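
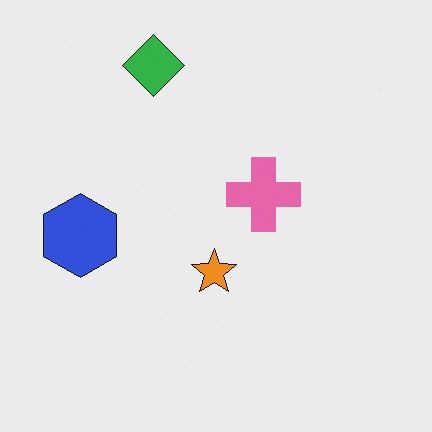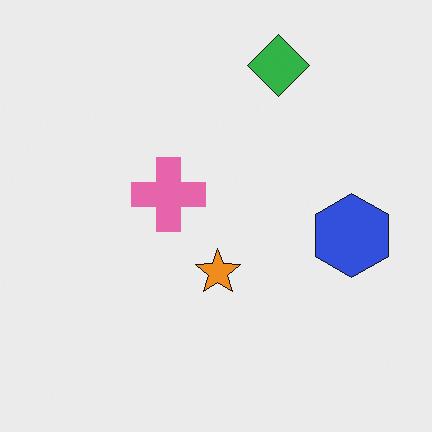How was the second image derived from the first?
The transformation is: flipped horizontally (left ↔ right).

The blue hexagon is in the left of the first image and the right of the second — shapes on opposite sides of the vertical midline have swapped in a mirror flip.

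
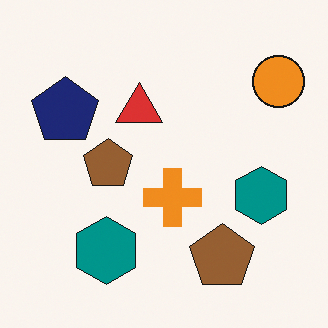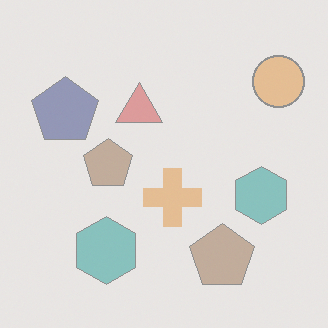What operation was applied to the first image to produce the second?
The second image is the first given much lower contrast.

Tones are pushed toward mid-grey across the whole image — a global contrast change.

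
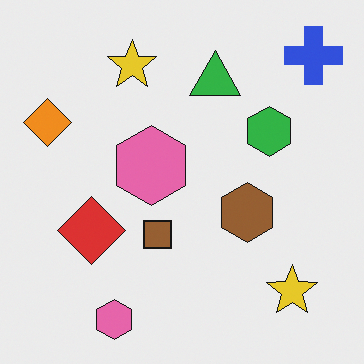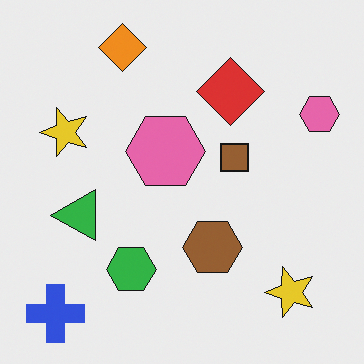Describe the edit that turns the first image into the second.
It was transposed (reflected across the top-left ↔ bottom-right diagonal).

Shapes have swapped their row and column positions — what was in the top-right is now in the bottom-left — a diagonal reflection.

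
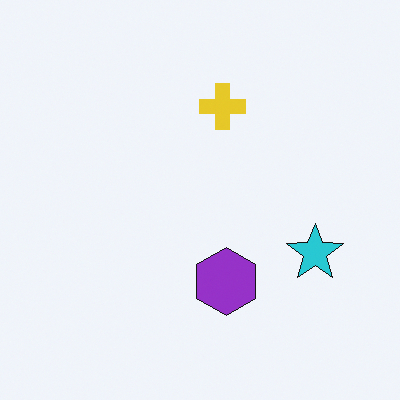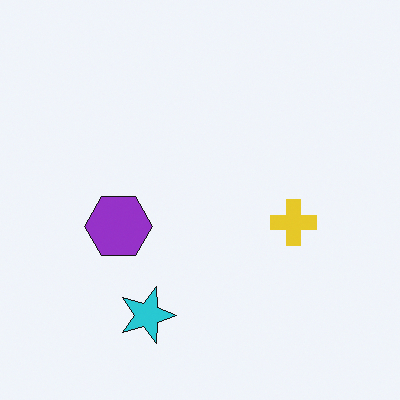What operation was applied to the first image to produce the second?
The second image is the first rotated 90° clockwise.

The cyan star sits in the right of the first image and the bottom of the second — consistent with a whole-image 90° clockwise rotation.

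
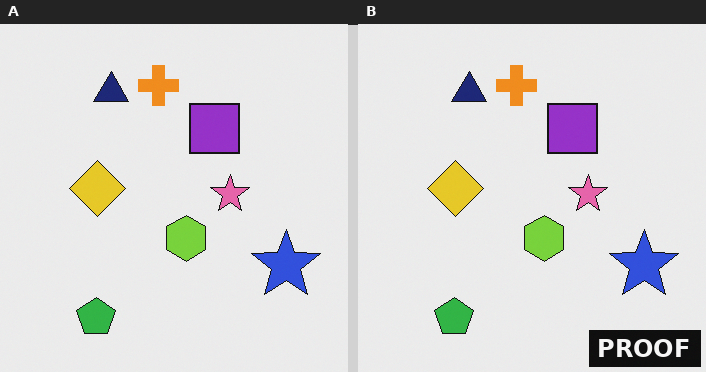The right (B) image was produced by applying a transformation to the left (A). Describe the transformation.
Watermarked with the text "PROOF" in the lower-right corner.

A dark label reading "PROOF" appears in the lower-right corner.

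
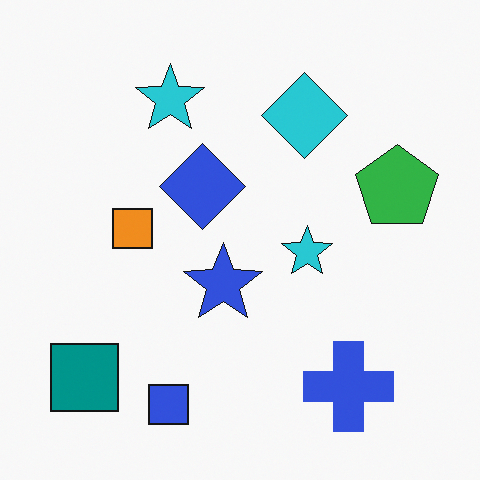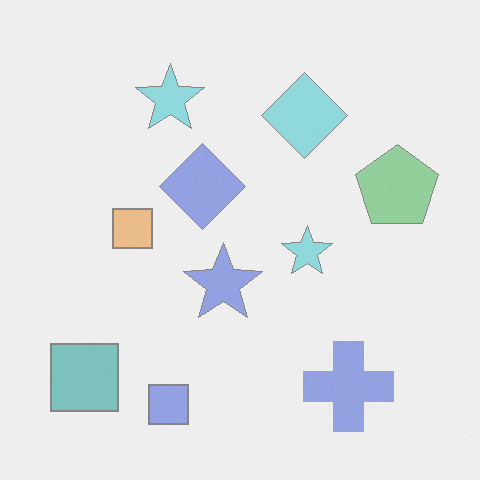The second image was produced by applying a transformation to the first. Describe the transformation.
Washed out (contrast reduced).

Tones are pushed toward mid-grey across the whole image — a global contrast change.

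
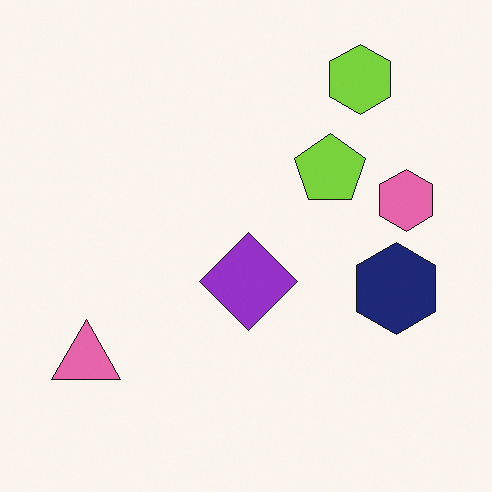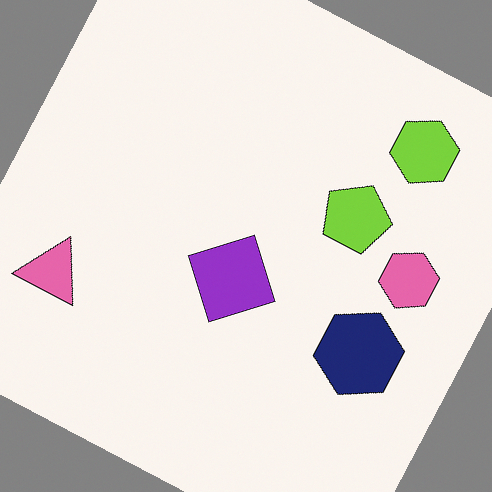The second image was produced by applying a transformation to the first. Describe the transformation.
The image was rotated clockwise by a clearly visible amount.

Every shape is tilted by the same angle and the image corners show triangular fill wedges — a whole-image rotation by a non-right angle.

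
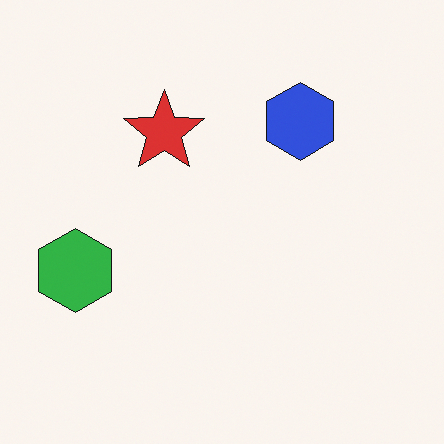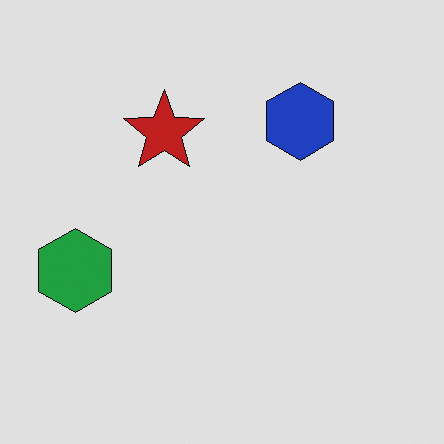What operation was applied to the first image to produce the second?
This is the original image moderately posterized.

Each flat color has snapped to a coarser quantized level — most visibly, the near-white background has dropped to a flat grey.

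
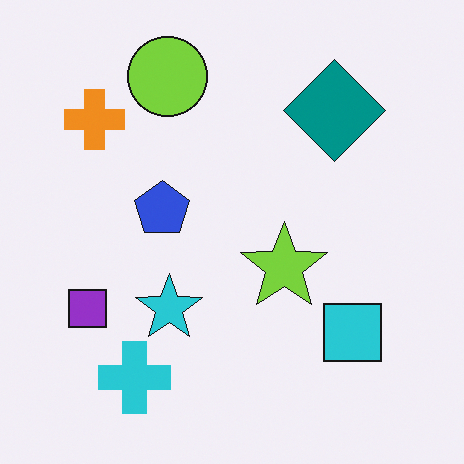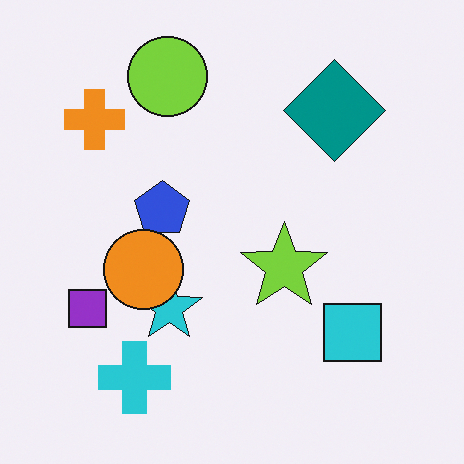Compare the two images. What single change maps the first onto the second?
Overlaid with an additional orange circle.

An orange circle appears in the second image that is absent from the first.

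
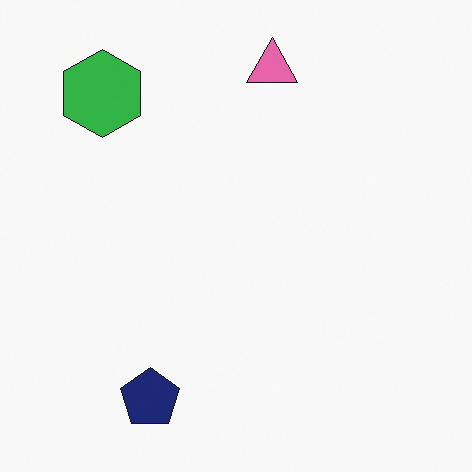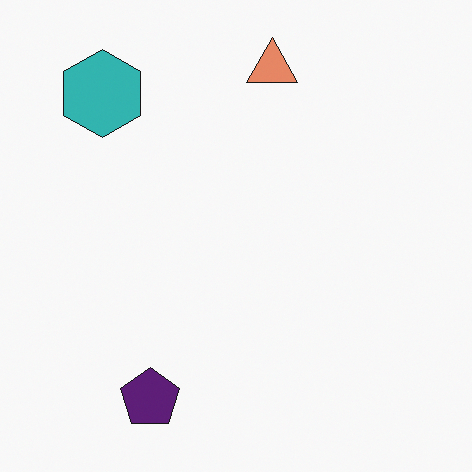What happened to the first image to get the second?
The transformation is: hue-shifted by a small amount.

Every shape's color has rotated by the same amount around the hue wheel — a uniform hue shift.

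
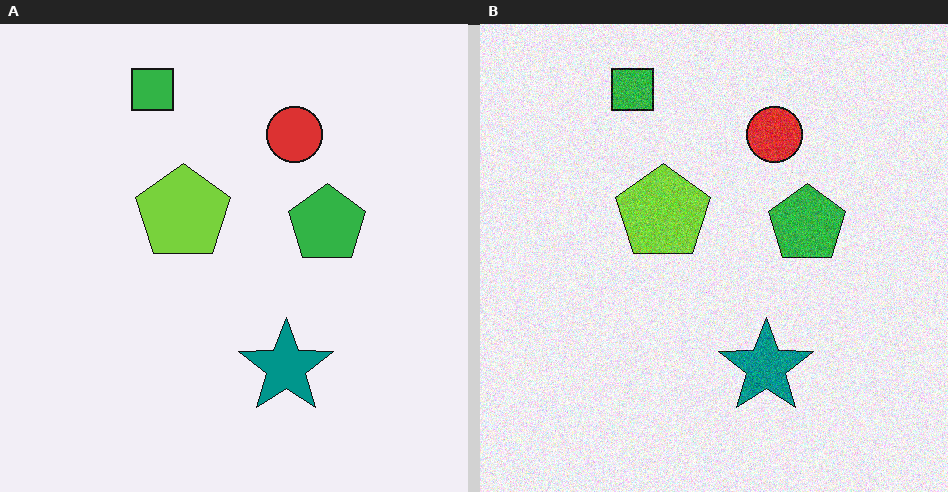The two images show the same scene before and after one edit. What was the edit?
The right (B) image is the left (A) degraded with visible gaussian noise.

Random speckle covers the whole image, including the flat background.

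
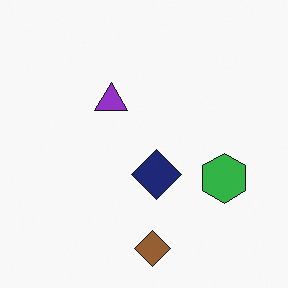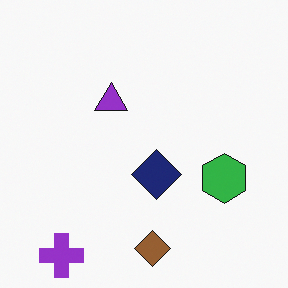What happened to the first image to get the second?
The second image is the first overlaid with an additional purple cross.

A purple cross appears in the second image that is absent from the first.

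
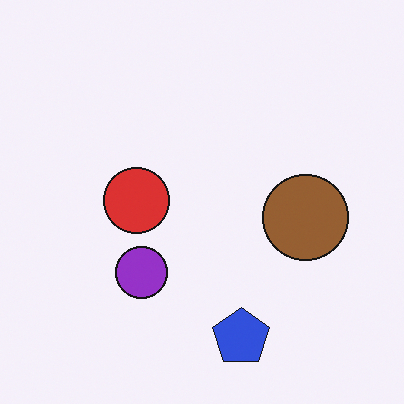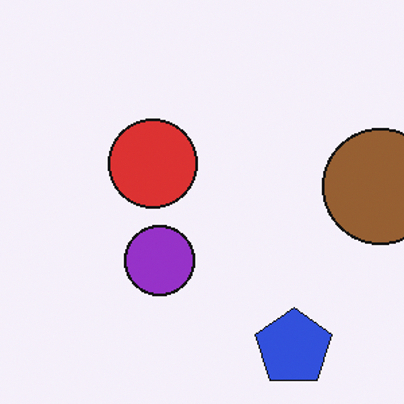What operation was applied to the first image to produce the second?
Cropped to a modestly smaller region and rescaled.

The visible shapes are larger and the field of view is narrower; shapes near the original edges may be partly or wholly outside the frame — a crop-and-rescale.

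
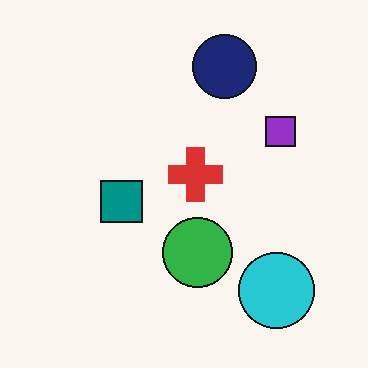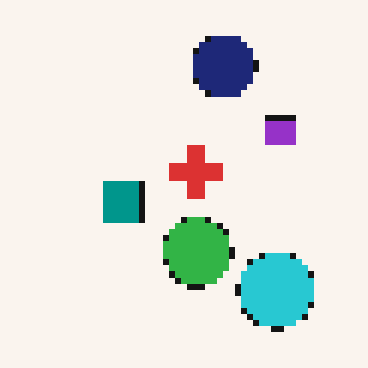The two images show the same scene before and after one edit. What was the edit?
This is the original image moderately pixelated.

Shapes are reduced to large square blocks; fine edges and outlines are lost — a downscale-then-upscale (mosaic) effect.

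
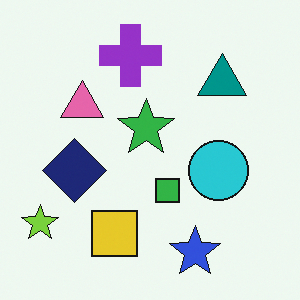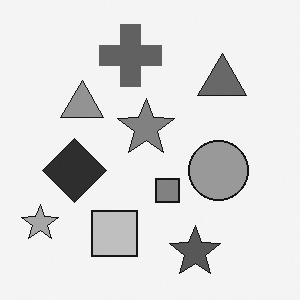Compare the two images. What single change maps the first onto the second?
This is the original image converted to grayscale.

All color is removed — every shape is now a shade of grey.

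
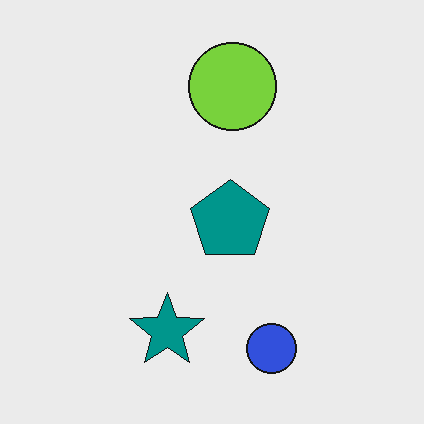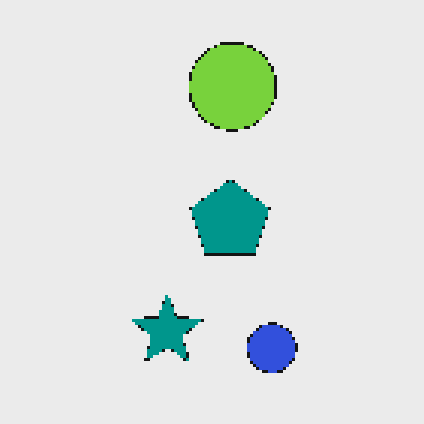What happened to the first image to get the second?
This is the original image mildly pixelated.

Shapes are reduced to large square blocks; fine edges and outlines are lost — a downscale-then-upscale (mosaic) effect.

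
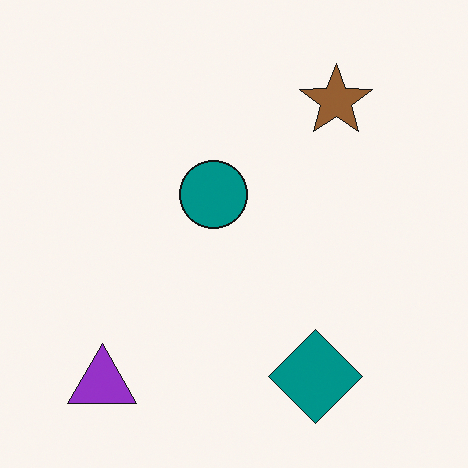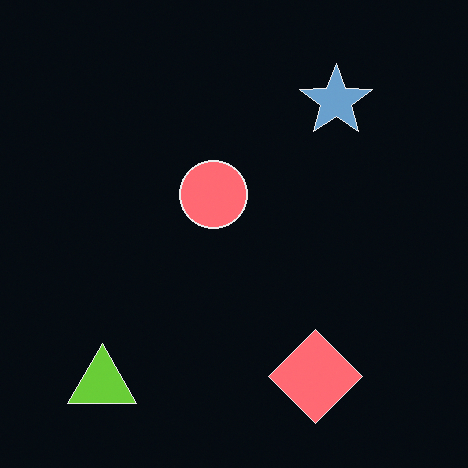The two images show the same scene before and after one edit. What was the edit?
This is the original image color-inverted (negative).

The light background has become dark and every shape's color is its complement — a photographic negative.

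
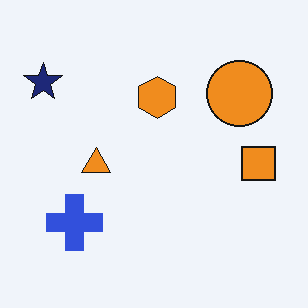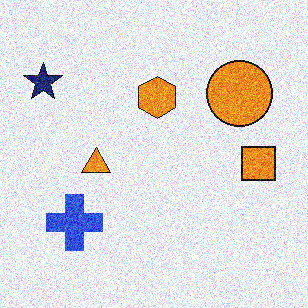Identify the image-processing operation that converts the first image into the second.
Degraded with a thick layer of grain.

Random speckle covers the whole image, including the flat background.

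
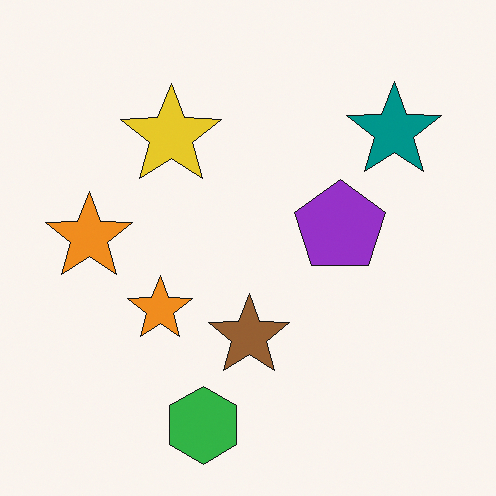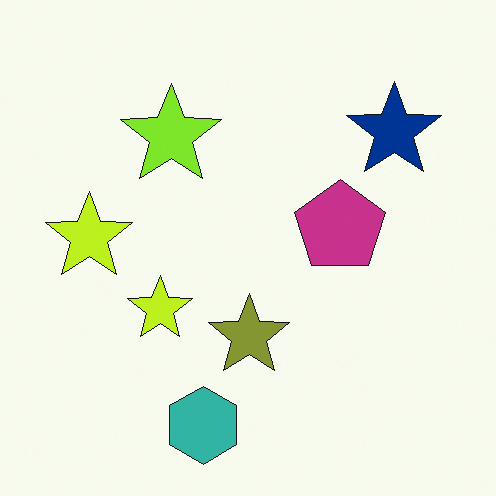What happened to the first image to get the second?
The transformation is: hue-shifted by a small amount.

Every shape's color has rotated by the same amount around the hue wheel — a uniform hue shift.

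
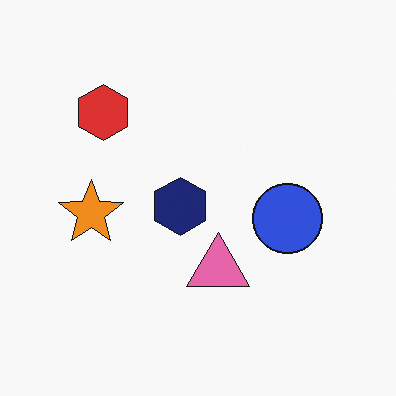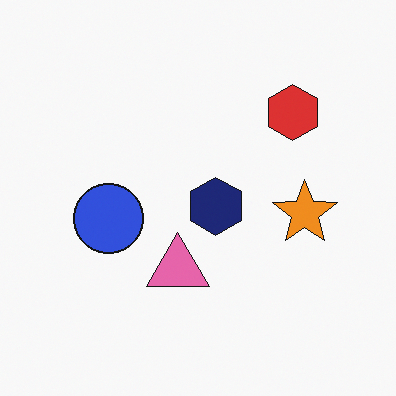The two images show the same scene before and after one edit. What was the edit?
Flipped horizontally (left ↔ right).

The orange star is in the left of the first image and the right of the second — shapes on opposite sides of the vertical midline have swapped in a mirror flip.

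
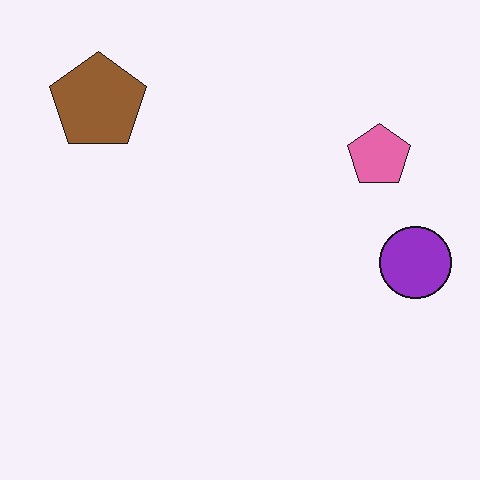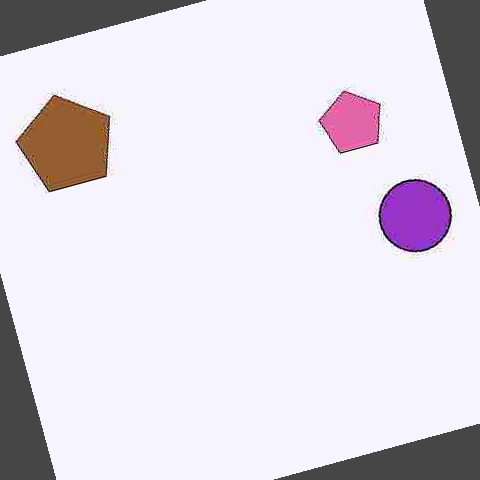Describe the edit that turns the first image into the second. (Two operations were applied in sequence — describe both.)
The transformation is: degraded with heavy JPEG compression, then rotated counter-clockwise by a clearly visible amount.

Blocky 8×8 compression artifacts appear around shape edges and the flat background shows ringing — characteristic JPEG degradation. Every shape is tilted by the same angle and the image corners show triangular fill wedges — a whole-image rotation by a non-right angle.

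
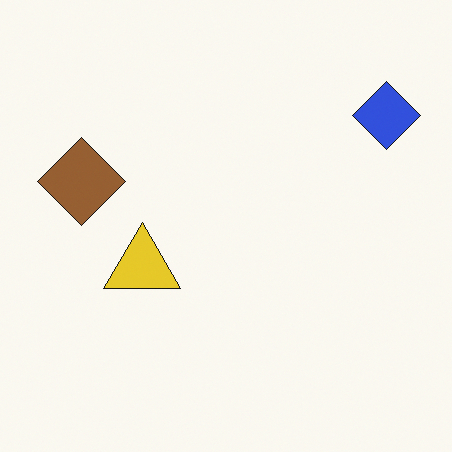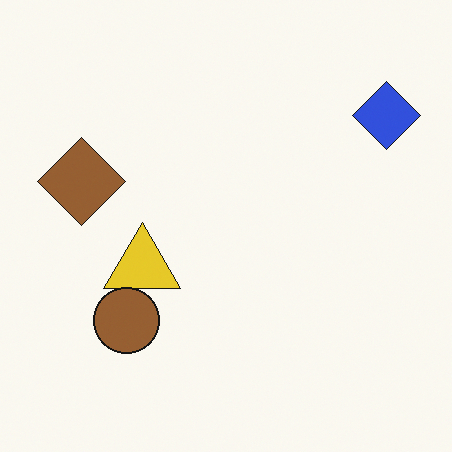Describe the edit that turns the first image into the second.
Overlaid with an additional brown circle.

A brown circle appears in the second image that is absent from the first.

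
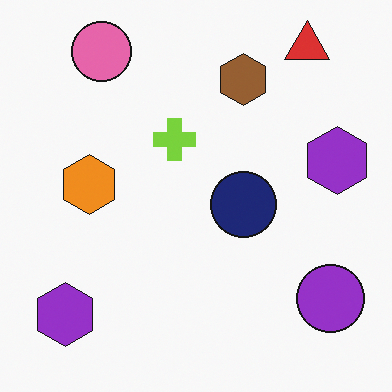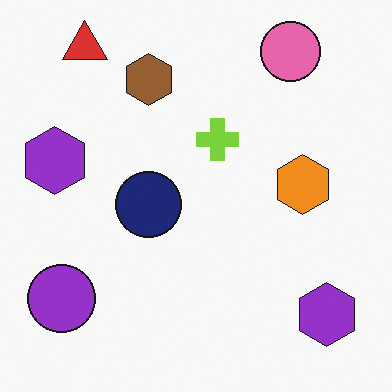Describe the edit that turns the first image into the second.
The image was flipped horizontally (left ↔ right).

The purple circle is in the bottom-right of the first image and the bottom-left of the second — shapes on opposite sides of the vertical midline have swapped in a mirror flip.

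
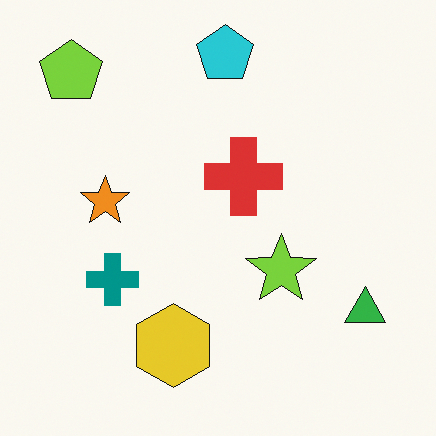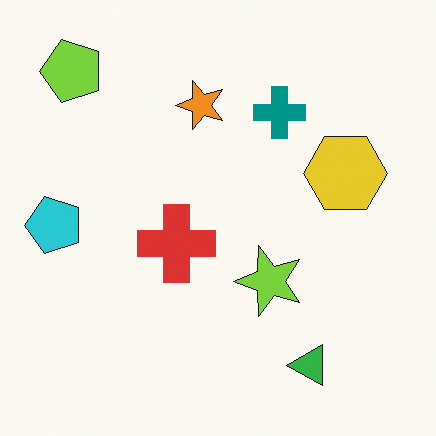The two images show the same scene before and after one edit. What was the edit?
Transposed (reflected across the top-left ↔ bottom-right diagonal).

Shapes have swapped their row and column positions — what was in the top-right is now in the bottom-left — a diagonal reflection.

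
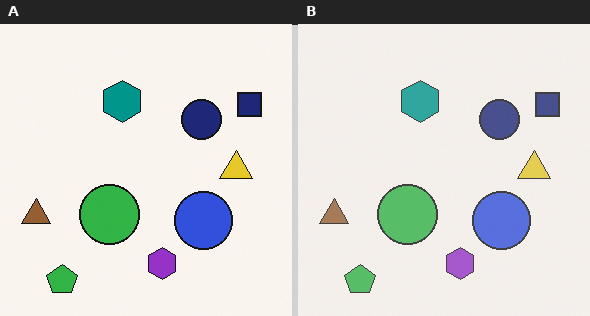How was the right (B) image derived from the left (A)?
Given slightly reduced contrast.

Tones are pushed toward mid-grey across the whole image — a global contrast change.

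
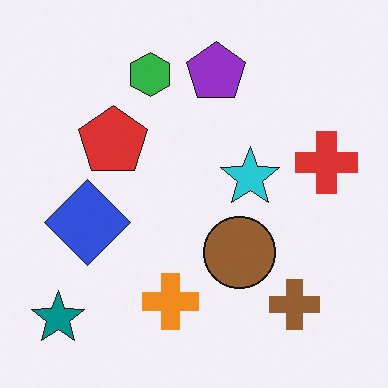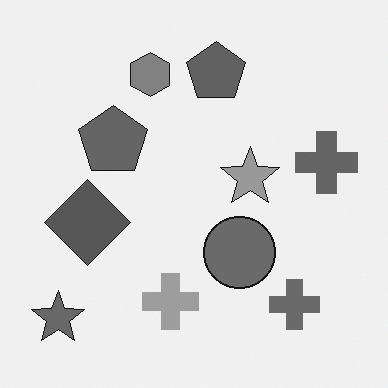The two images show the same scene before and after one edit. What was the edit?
This is the original image converted to grayscale.

All color is removed — every shape is now a shade of grey.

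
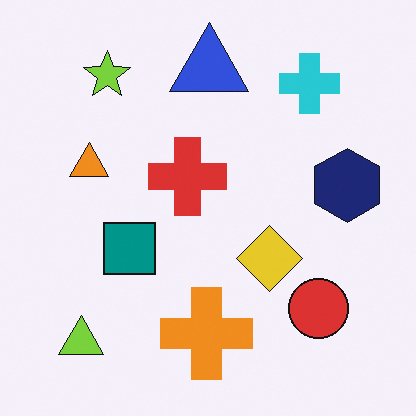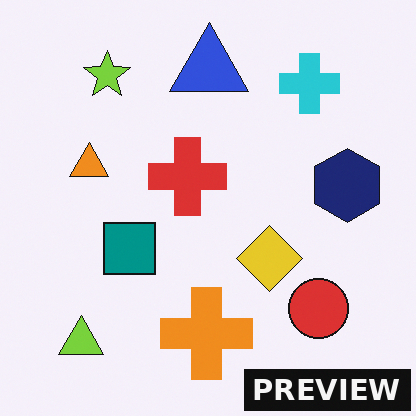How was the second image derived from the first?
The transformation is: watermarked with the text "PREVIEW" in the lower-right corner.

A dark label reading "PREVIEW" appears in the lower-right corner.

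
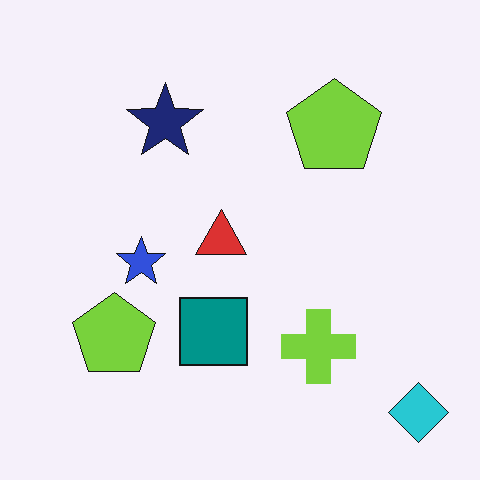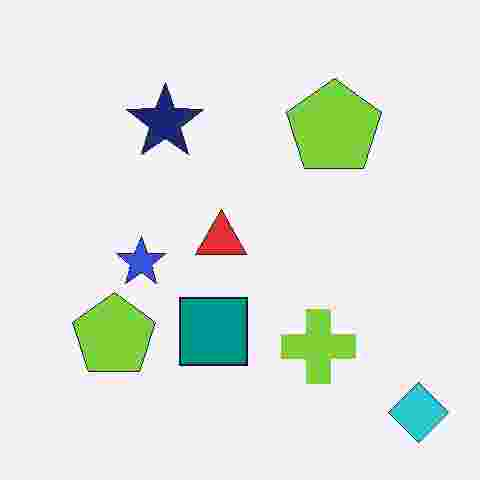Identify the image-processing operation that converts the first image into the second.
The image was degraded with heavy JPEG compression.

Blocky 8×8 compression artifacts appear around shape edges and the flat background shows ringing — characteristic JPEG degradation.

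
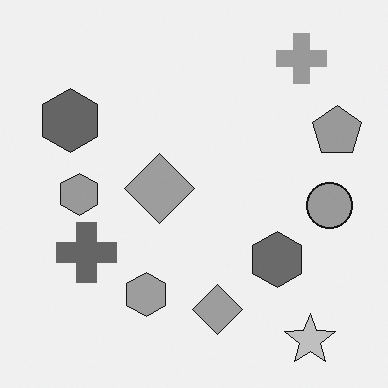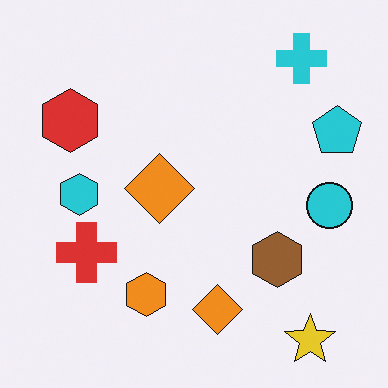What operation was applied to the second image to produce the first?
It was converted to grayscale.

All color is removed — every shape is now a shade of grey.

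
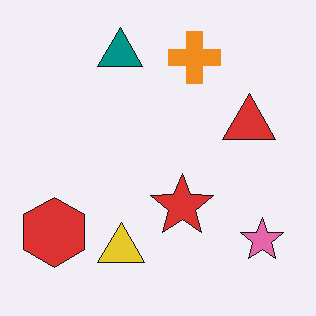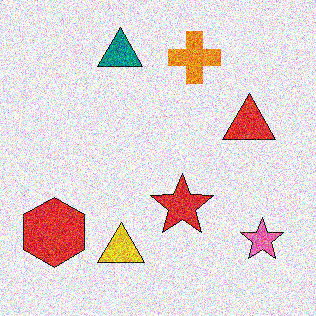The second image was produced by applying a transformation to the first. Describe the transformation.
The image was degraded with heavy additive noise.

Random speckle covers the whole image, including the flat background.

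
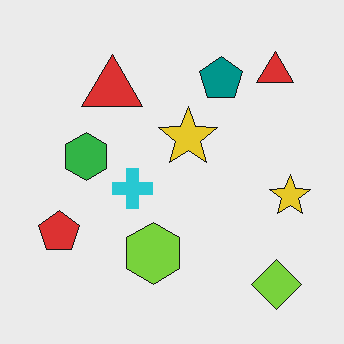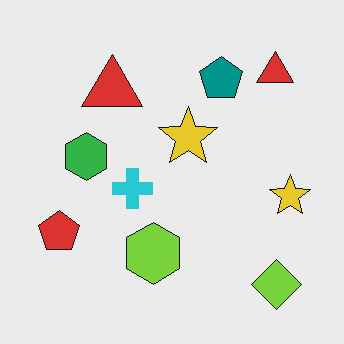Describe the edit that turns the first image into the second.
This is the original image given moderate JPEG compression.

Blocky 8×8 compression artifacts appear around shape edges and the flat background shows ringing — characteristic JPEG degradation.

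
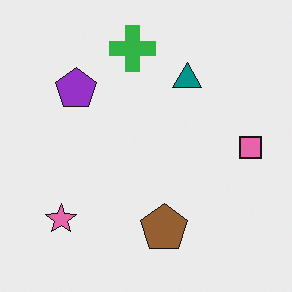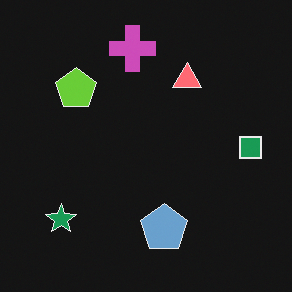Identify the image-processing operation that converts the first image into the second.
The second image is the first color-inverted (negative).

The light background has become dark and every shape's color is its complement — a photographic negative.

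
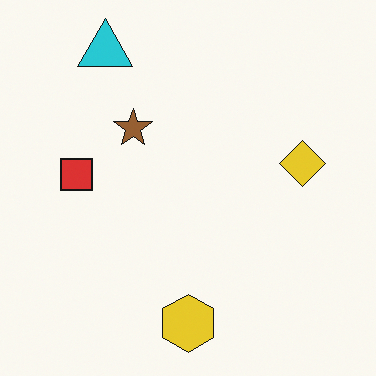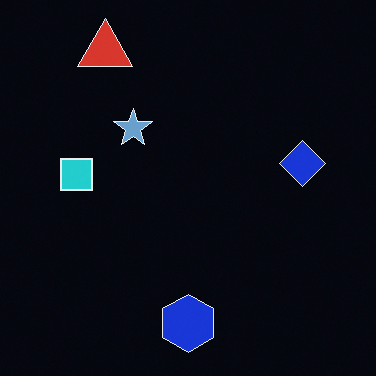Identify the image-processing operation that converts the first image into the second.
The transformation is: color-inverted (negative).

The light background has become dark and every shape's color is its complement — a photographic negative.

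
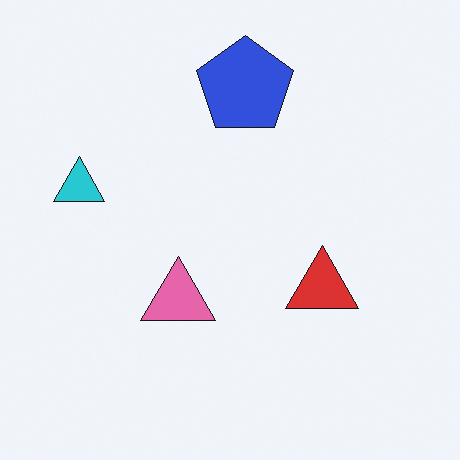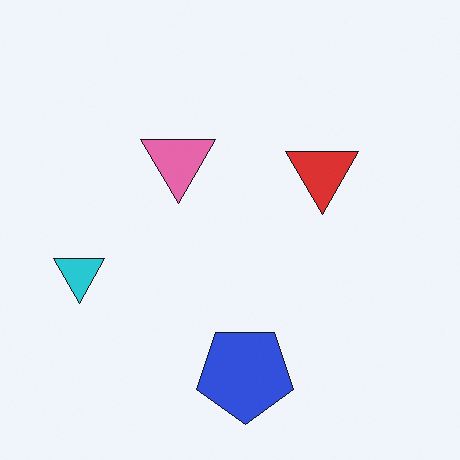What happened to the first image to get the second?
It was flipped vertically (top ↔ bottom).

The blue pentagon is in the top of the first image and the bottom of the second — shapes on opposite sides of the horizontal midline have swapped in a mirror flip.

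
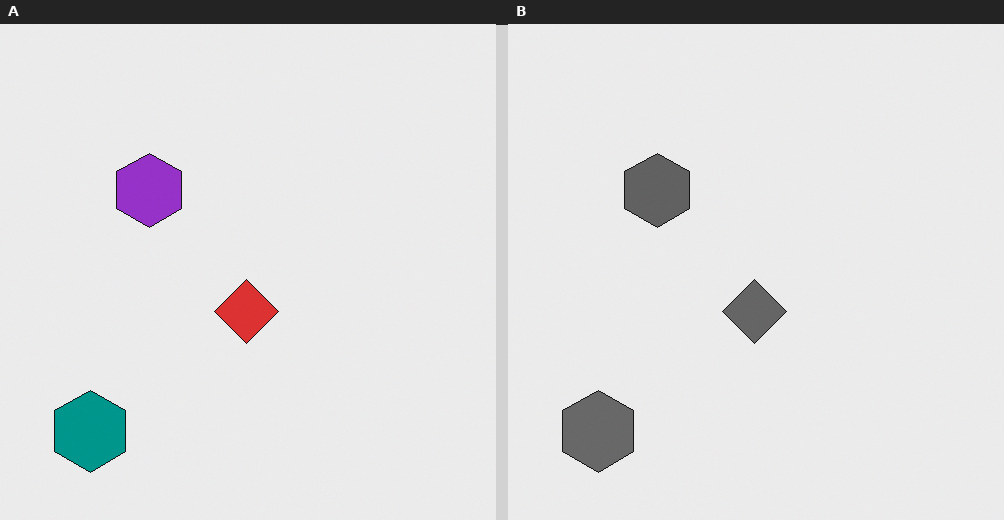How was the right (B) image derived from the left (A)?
It was converted to grayscale.

All color is removed — every shape is now a shade of grey.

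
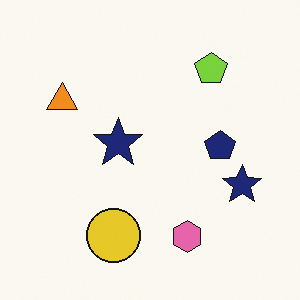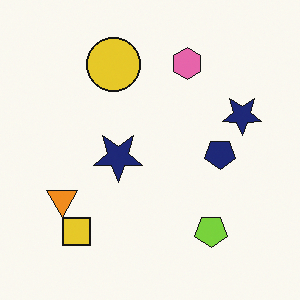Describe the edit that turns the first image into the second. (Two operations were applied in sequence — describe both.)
Flipped vertically (top ↔ bottom), then overlaid with an additional yellow square.

The pink hexagon is in the bottom of the first image and the top of the second — shapes on opposite sides of the horizontal midline have swapped in a mirror flip. A yellow square appears in the second image that is absent from the first.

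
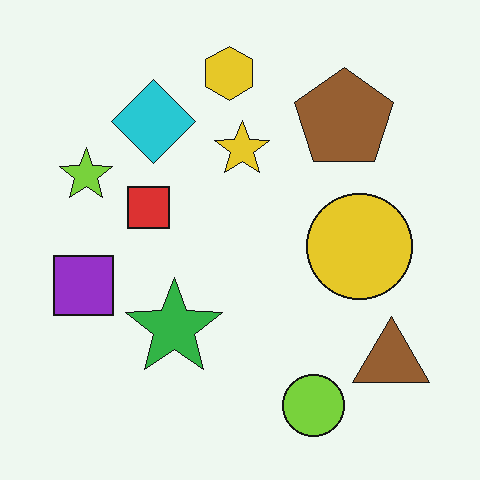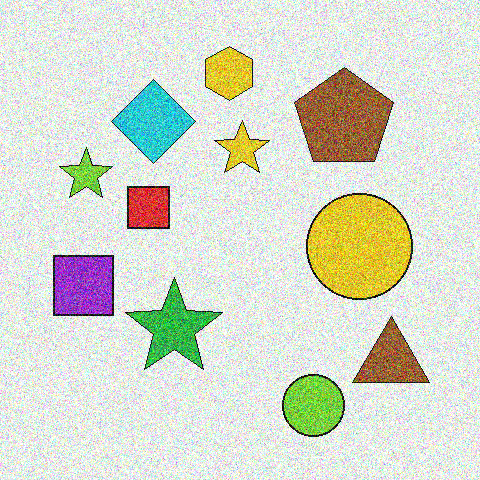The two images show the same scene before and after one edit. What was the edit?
Degraded with heavy additive noise.

Random speckle covers the whole image, including the flat background.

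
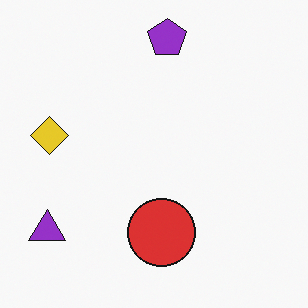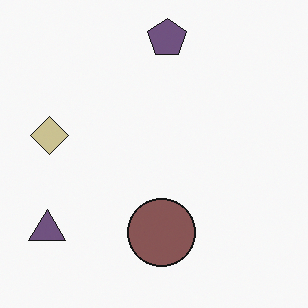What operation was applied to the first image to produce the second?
The image was heavily desaturated.

All colors are more muted and greyish — a global saturation change.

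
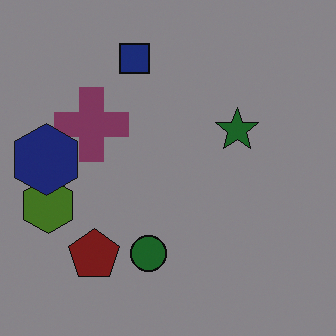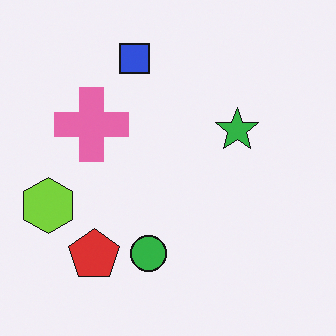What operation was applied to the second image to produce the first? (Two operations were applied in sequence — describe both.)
This is the original image noticeably darkened, then overlaid with an additional navy hexagon.

Every pixel — background and shapes alike — is uniformly darkened. A navy hexagon appears in the first image that is absent from the second.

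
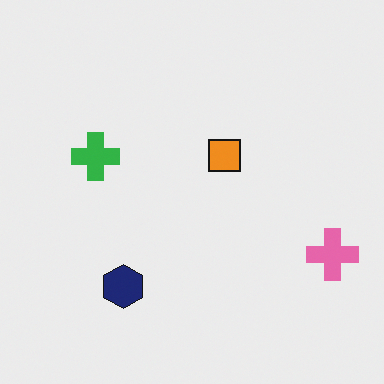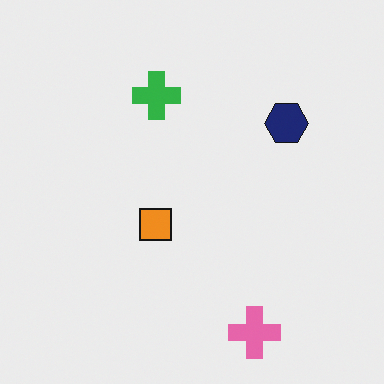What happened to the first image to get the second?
The image was transposed (reflected across the top-left ↔ bottom-right diagonal).

Shapes have swapped their row and column positions — what was in the top-right is now in the bottom-left — a diagonal reflection.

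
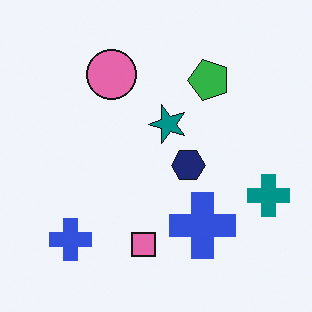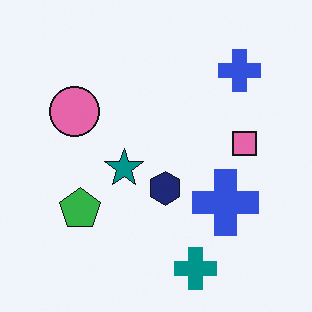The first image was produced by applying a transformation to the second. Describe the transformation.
The image was transposed (reflected across the top-left ↔ bottom-right diagonal).

Shapes have swapped their row and column positions — what was in the top-right is now in the bottom-left — a diagonal reflection.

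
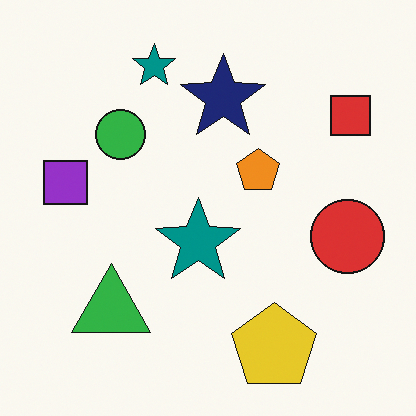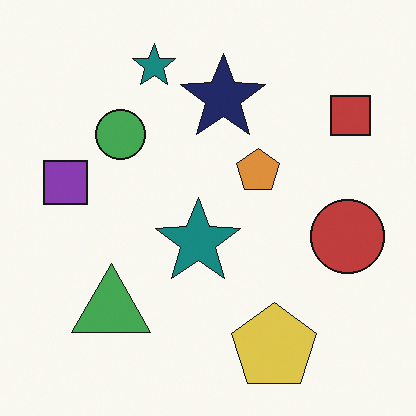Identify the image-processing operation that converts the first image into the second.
Slightly desaturated.

All colors are more muted and greyish — a global saturation change.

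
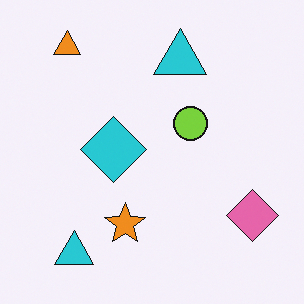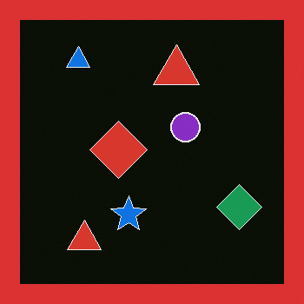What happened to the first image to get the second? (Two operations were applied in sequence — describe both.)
Color-inverted (negative), then framed with a red border.

The light background has become dark and every shape's color is its complement — a photographic negative. A solid red frame runs around the edge of the second image, with the content slightly shrunk inside it.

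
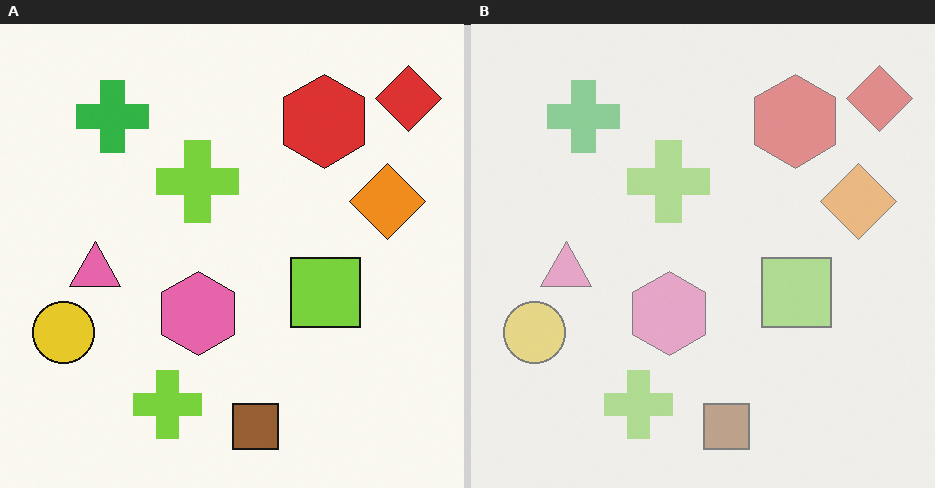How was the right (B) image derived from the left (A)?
The right (B) image is the left (A) given much lower contrast.

Tones are pushed toward mid-grey across the whole image — a global contrast change.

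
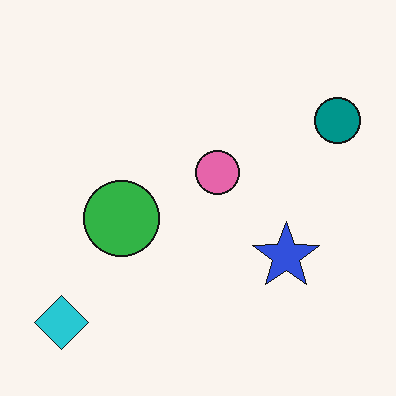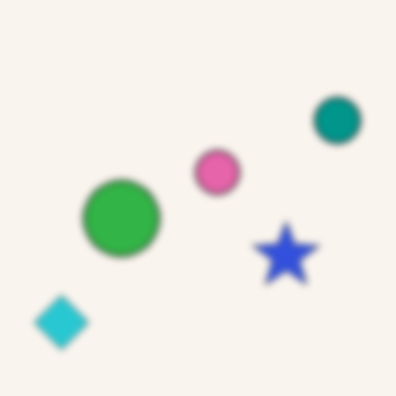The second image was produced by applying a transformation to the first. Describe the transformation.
It was noticeably gaussian-blurred.

Shape edges and outlines are uniformly softened across the whole image.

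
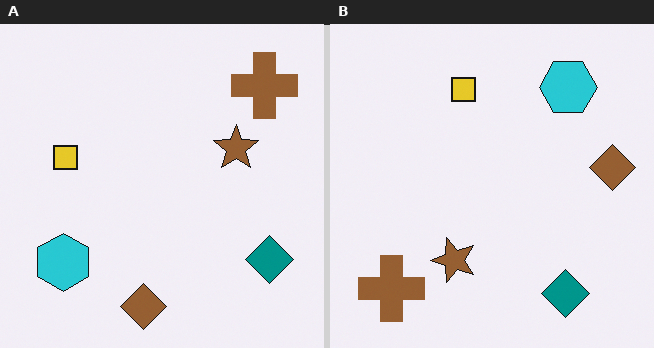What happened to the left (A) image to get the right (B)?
The image was transposed (reflected across the top-left ↔ bottom-right diagonal).

Shapes have swapped their row and column positions — what was in the top-right is now in the bottom-left — a diagonal reflection.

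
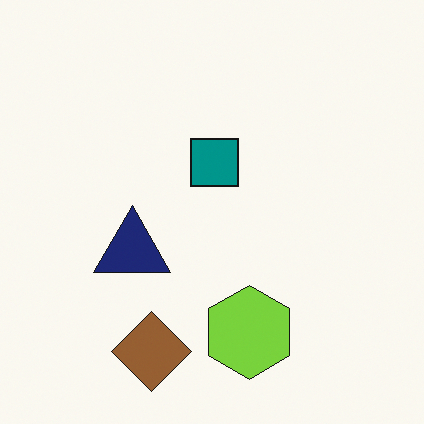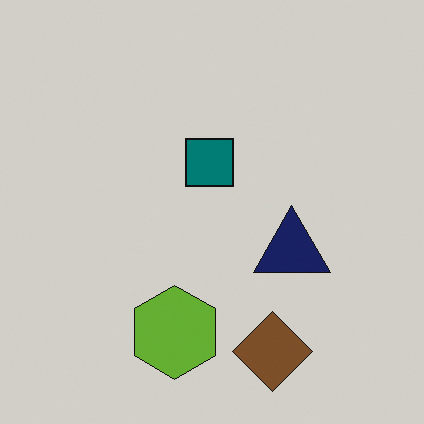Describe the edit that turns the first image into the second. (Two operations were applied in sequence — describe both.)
It was flipped horizontally (left ↔ right), then darkened a little.

The navy triangle is in the left of the first image and the right of the second — shapes on opposite sides of the vertical midline have swapped in a mirror flip. Every pixel — background and shapes alike — is uniformly darkened.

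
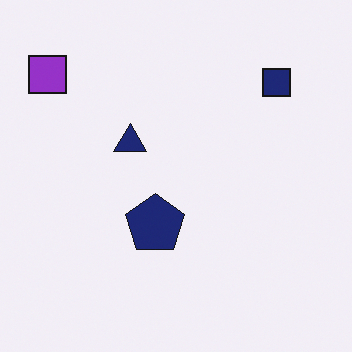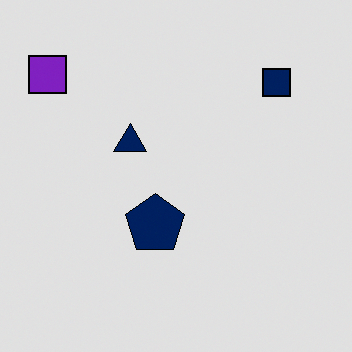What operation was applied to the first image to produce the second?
Moderately posterized.

Each flat color has snapped to a coarser quantized level — most visibly, the near-white background has dropped to a flat grey.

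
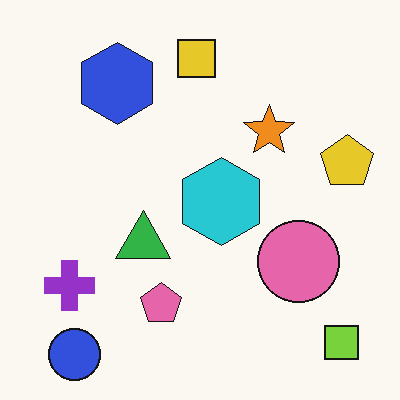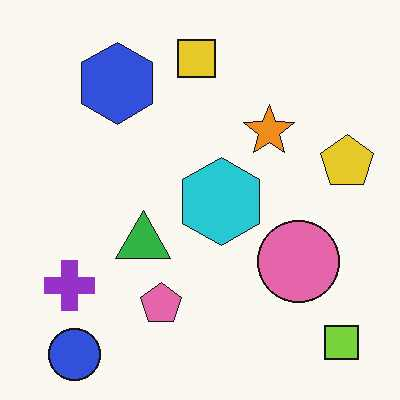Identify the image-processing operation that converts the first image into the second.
The image was JPEG-compressed with visible artifacts.

Blocky 8×8 compression artifacts appear around shape edges and the flat background shows ringing — characteristic JPEG degradation.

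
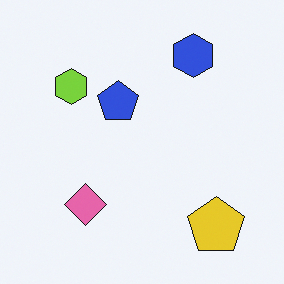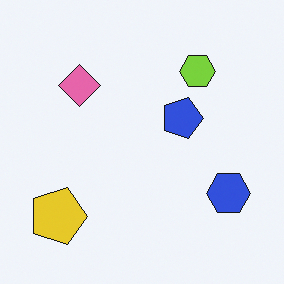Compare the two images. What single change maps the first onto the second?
This is the original image rotated 90° clockwise.

The yellow pentagon sits in the bottom-right of the first image and the bottom-left of the second — consistent with a whole-image 90° clockwise rotation.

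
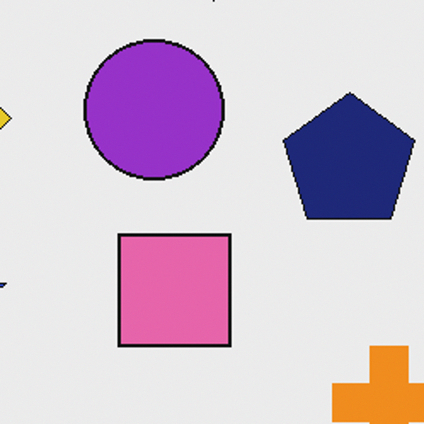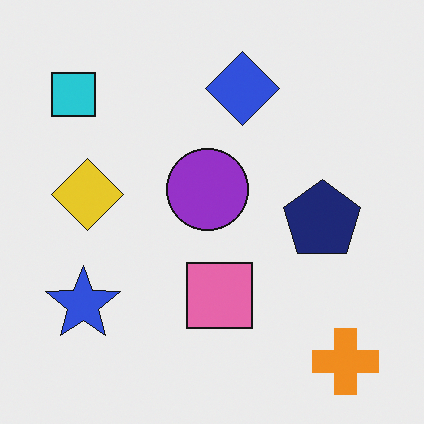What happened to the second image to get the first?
This is the original image cropped to a noticeably smaller region and rescaled.

The visible shapes are larger and the field of view is narrower; shapes near the original edges may be partly or wholly outside the frame — a crop-and-rescale.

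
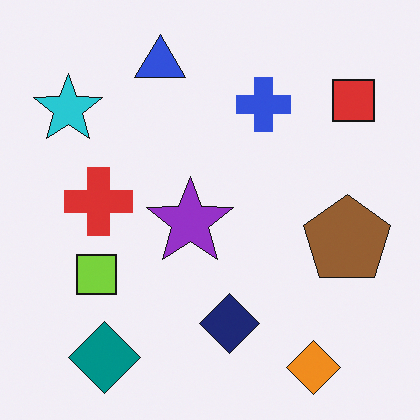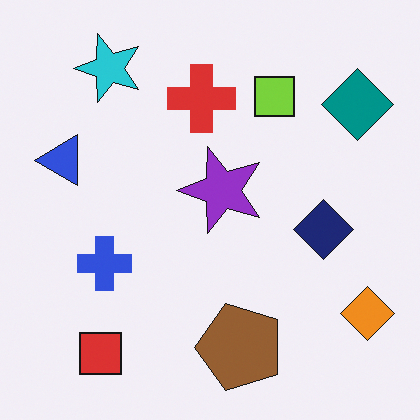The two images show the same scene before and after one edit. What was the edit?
This is the original image transposed (reflected across the top-left ↔ bottom-right diagonal).

Shapes have swapped their row and column positions — what was in the top-right is now in the bottom-left — a diagonal reflection.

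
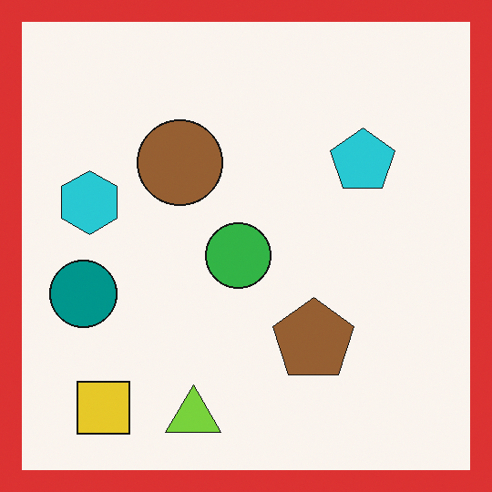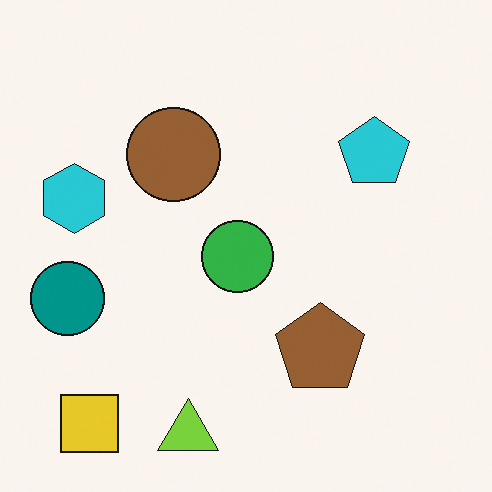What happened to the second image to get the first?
This is the original image framed with a red border.

A solid red frame runs around the edge of the first image, with the content slightly shrunk inside it.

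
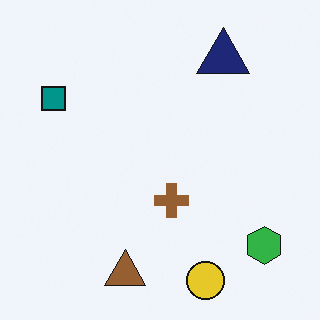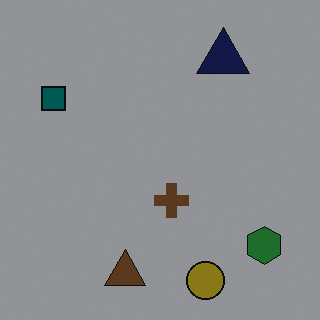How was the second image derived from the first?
This is the original image darkened a lot.

Every pixel — background and shapes alike — is uniformly darkened.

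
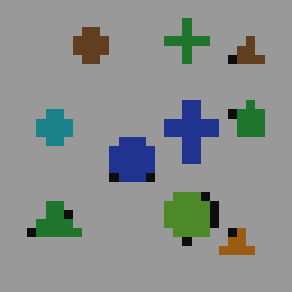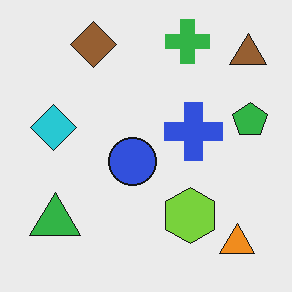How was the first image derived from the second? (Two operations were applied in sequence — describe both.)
It was coarsely pixelated, then darkened a lot.

Shapes are reduced to large square blocks; fine edges and outlines are lost — a downscale-then-upscale (mosaic) effect. Every pixel — background and shapes alike — is uniformly darkened.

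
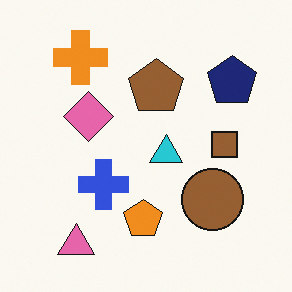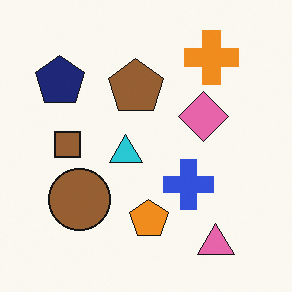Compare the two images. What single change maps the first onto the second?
It was flipped horizontally (left ↔ right).

The navy pentagon is in the top-right of the first image and the top-left of the second — shapes on opposite sides of the vertical midline have swapped in a mirror flip.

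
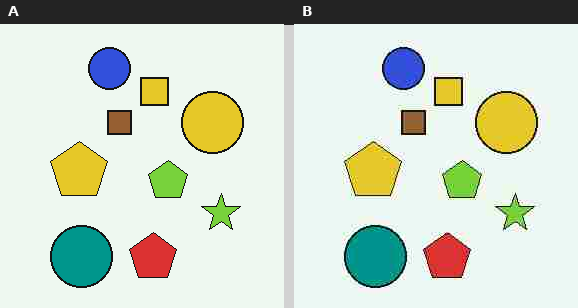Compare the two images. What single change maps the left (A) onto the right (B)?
It was degraded with heavy JPEG compression.

Blocky 8×8 compression artifacts appear around shape edges and the flat background shows ringing — characteristic JPEG degradation.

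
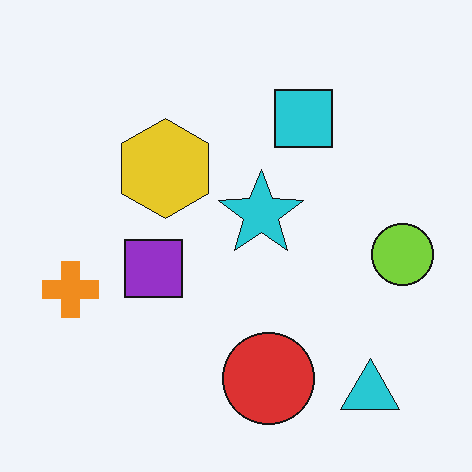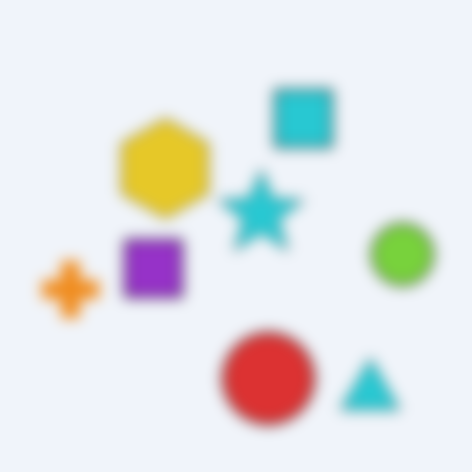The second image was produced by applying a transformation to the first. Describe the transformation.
The transformation is: heavily blurred.

Shape edges and outlines are uniformly softened across the whole image.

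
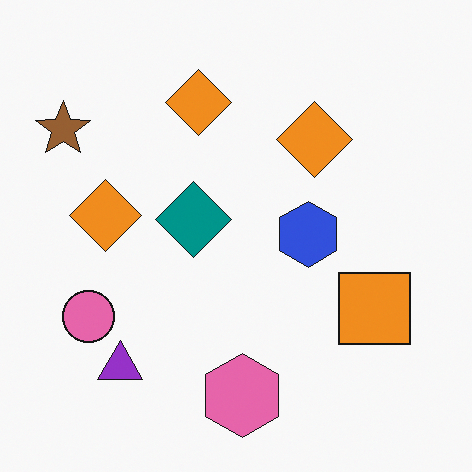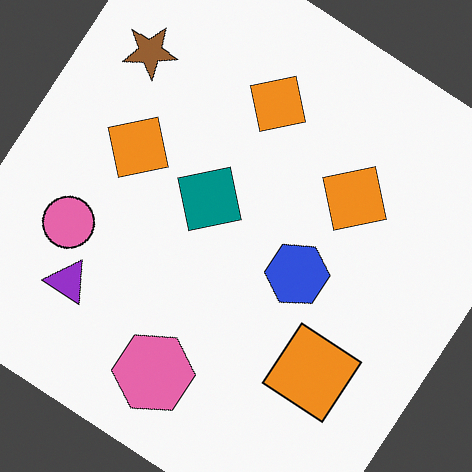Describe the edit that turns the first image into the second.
It was rotated clockwise by a large amount — several tens of degrees.

Every shape is tilted by the same angle and the image corners show triangular fill wedges — a whole-image rotation by a non-right angle.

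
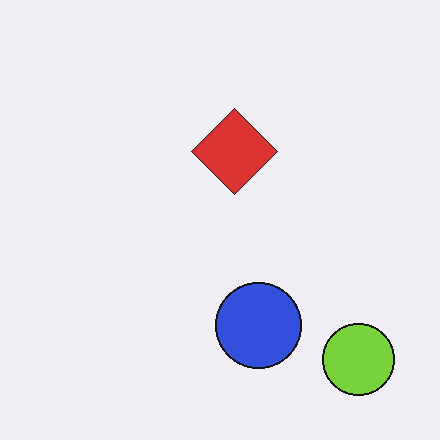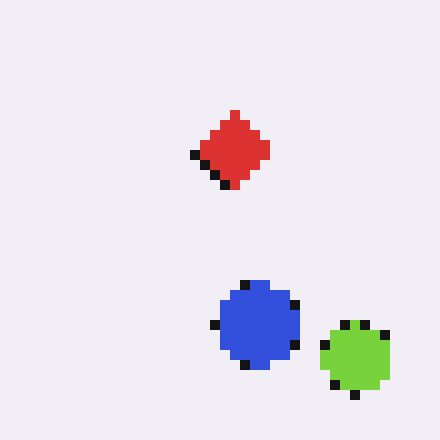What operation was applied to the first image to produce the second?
Coarsely pixelated.

Shapes are reduced to large square blocks; fine edges and outlines are lost — a downscale-then-upscale (mosaic) effect.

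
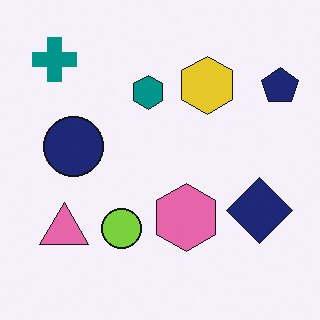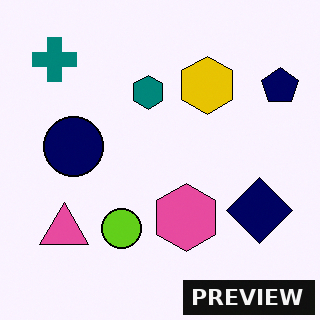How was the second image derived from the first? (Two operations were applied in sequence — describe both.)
Given slightly increased contrast, then watermarked with the text "PREVIEW" in the lower-right corner.

Tones are pushed away from mid-grey across the whole image — a global contrast change. A dark label reading "PREVIEW" appears in the lower-right corner.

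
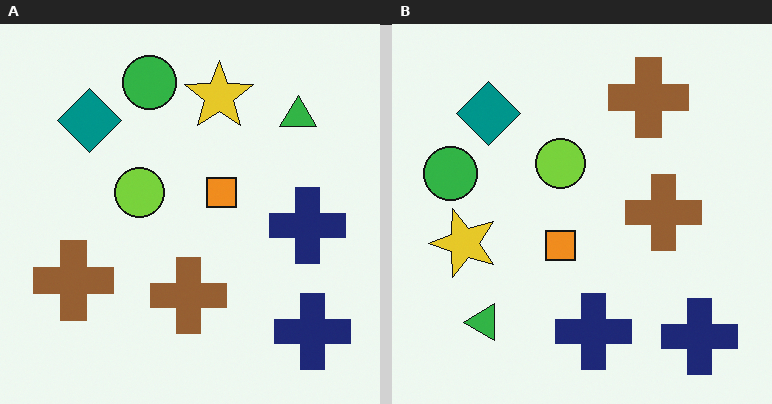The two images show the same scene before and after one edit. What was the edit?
The image was transposed (reflected across the top-left ↔ bottom-right diagonal).

Shapes have swapped their row and column positions — what was in the top-right is now in the bottom-left — a diagonal reflection.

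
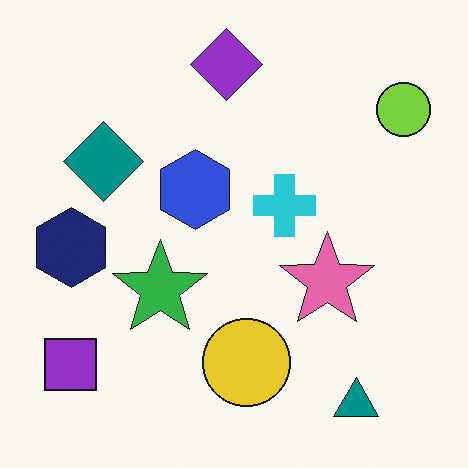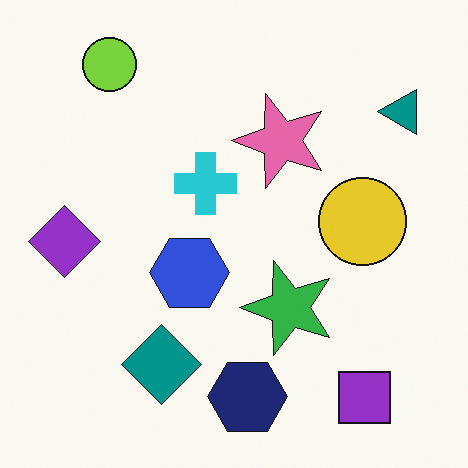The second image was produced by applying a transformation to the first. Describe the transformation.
The second image is the first rotated 90° counter-clockwise.

The lime circle sits in the top-right of the first image and the top-left of the second — consistent with a whole-image 90° counter-clockwise rotation.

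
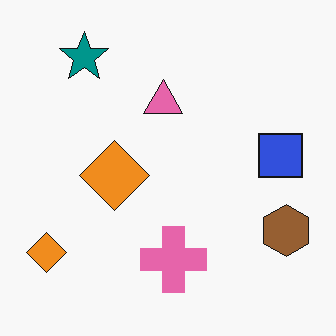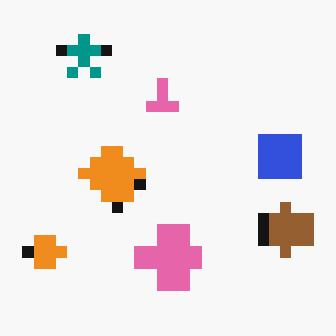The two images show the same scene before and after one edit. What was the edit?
The second image is the first coarsely pixelated.

Shapes are reduced to large square blocks; fine edges and outlines are lost — a downscale-then-upscale (mosaic) effect.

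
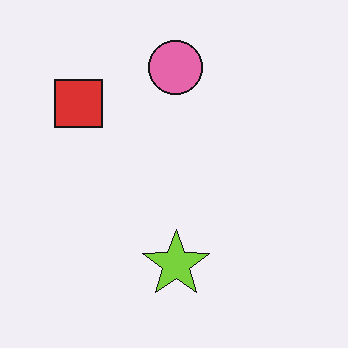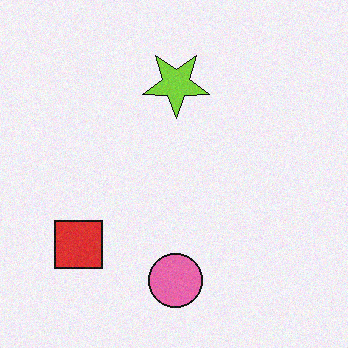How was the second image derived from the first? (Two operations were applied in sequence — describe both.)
It was degraded with a light layer of grain, then flipped vertically (top ↔ bottom).

Random speckle covers the whole image, including the flat background. The pink circle is in the top of the first image and the bottom of the second — shapes on opposite sides of the horizontal midline have swapped in a mirror flip.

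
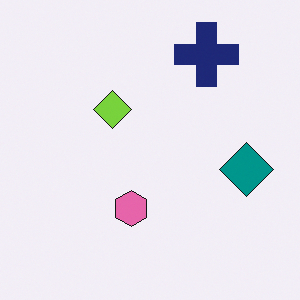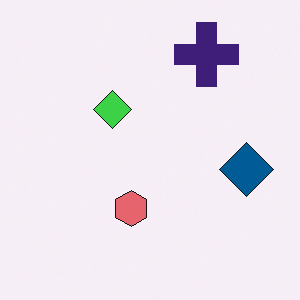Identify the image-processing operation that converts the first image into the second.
Hue-shifted slightly.

Every shape's color has rotated by the same amount around the hue wheel — a uniform hue shift.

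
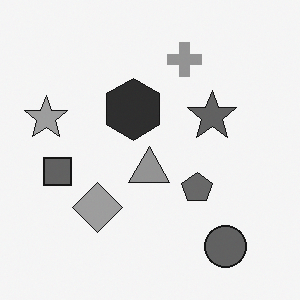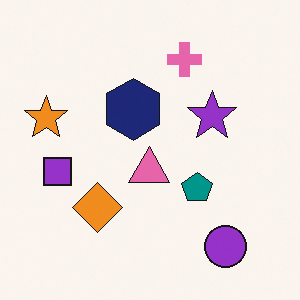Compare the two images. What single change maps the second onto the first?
This is the original image converted to grayscale.

All color is removed — every shape is now a shade of grey.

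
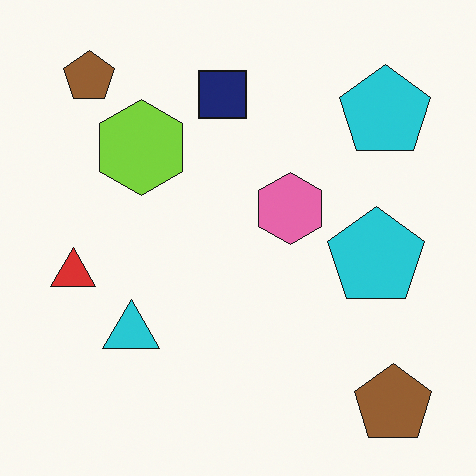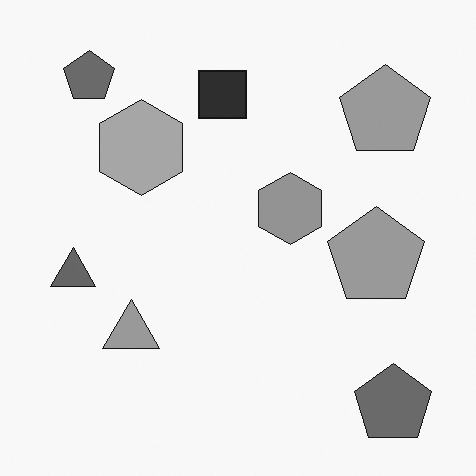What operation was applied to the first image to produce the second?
It was converted to grayscale.

All color is removed — every shape is now a shade of grey.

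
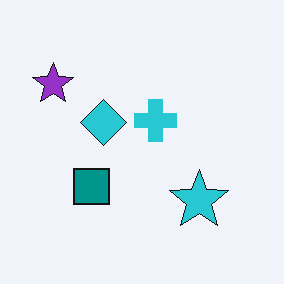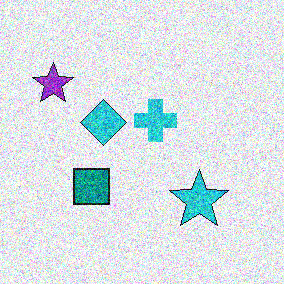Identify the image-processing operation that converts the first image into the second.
It was degraded with heavy additive noise.

Random speckle covers the whole image, including the flat background.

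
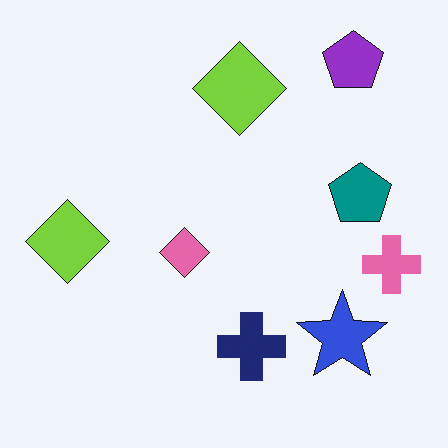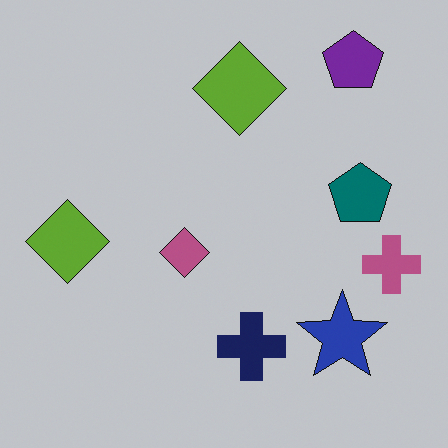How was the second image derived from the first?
The image was darkened a little.

Every pixel — background and shapes alike — is uniformly darkened.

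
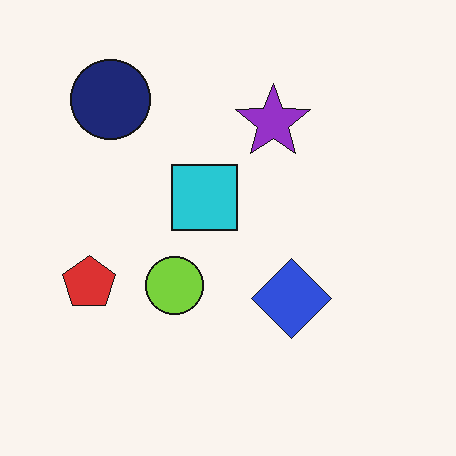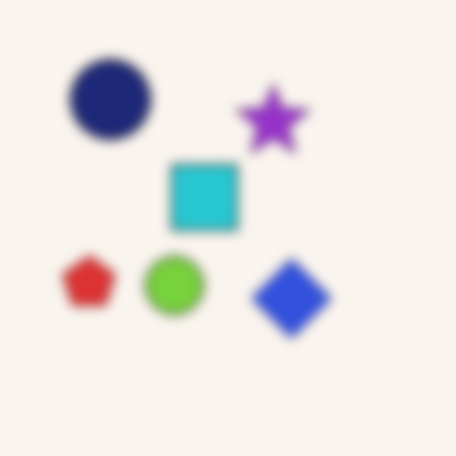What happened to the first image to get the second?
The second image is the first heavily blurred.

Shape edges and outlines are uniformly softened across the whole image.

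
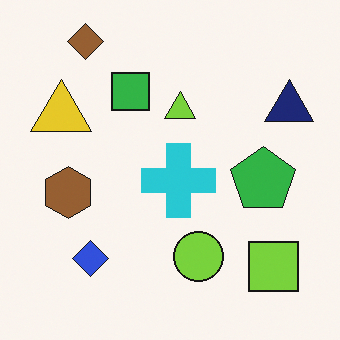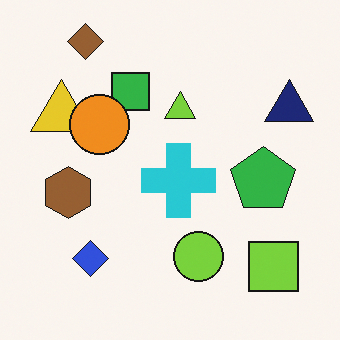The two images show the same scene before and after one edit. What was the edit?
The second image is the first overlaid with an additional orange circle.

An orange circle appears in the second image that is absent from the first.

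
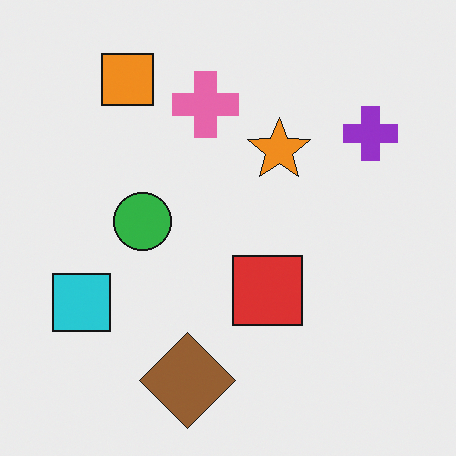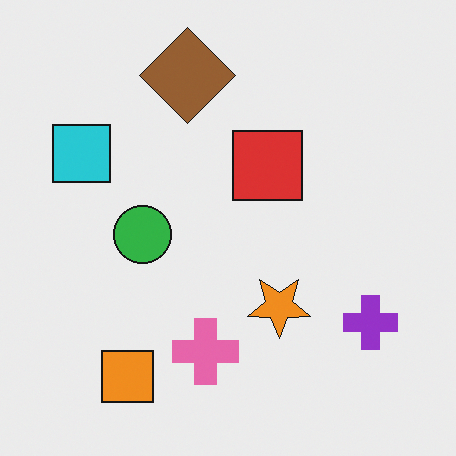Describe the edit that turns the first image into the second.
This is the original image flipped vertically (top ↔ bottom).

The brown diamond is in the bottom of the first image and the top of the second — shapes on opposite sides of the horizontal midline have swapped in a mirror flip.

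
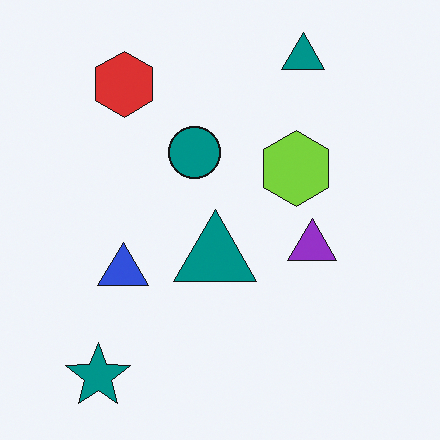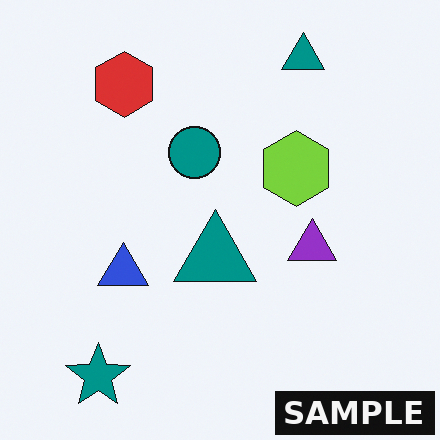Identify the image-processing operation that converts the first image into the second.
This is the original image watermarked with the text "SAMPLE" in the lower-right corner.

A dark label reading "SAMPLE" appears in the lower-right corner.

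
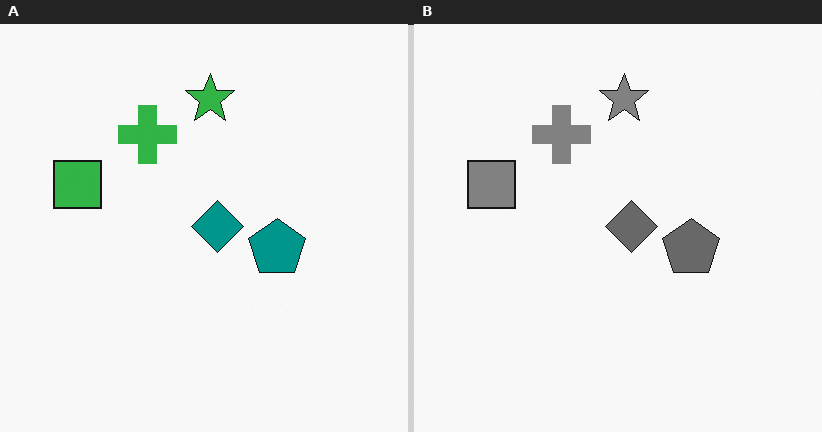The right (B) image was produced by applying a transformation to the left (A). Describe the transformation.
It was converted to grayscale.

All color is removed — every shape is now a shade of grey.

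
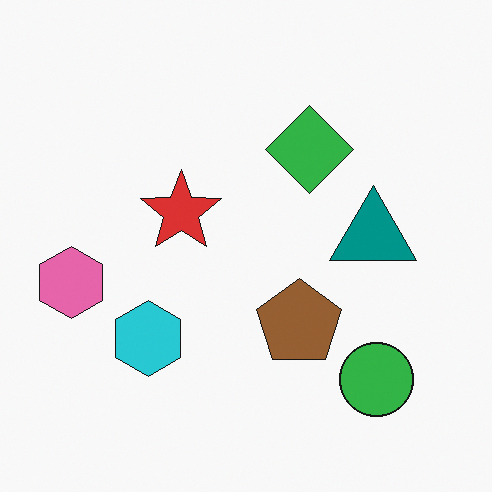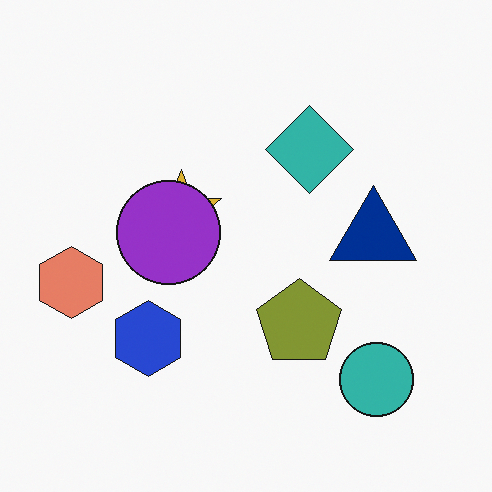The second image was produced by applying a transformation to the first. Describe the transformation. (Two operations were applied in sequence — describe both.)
The transformation is: hue-shifted by a small amount, then overlaid with an additional purple circle.

Every shape's color has rotated by the same amount around the hue wheel — a uniform hue shift. A purple circle appears in the second image that is absent from the first.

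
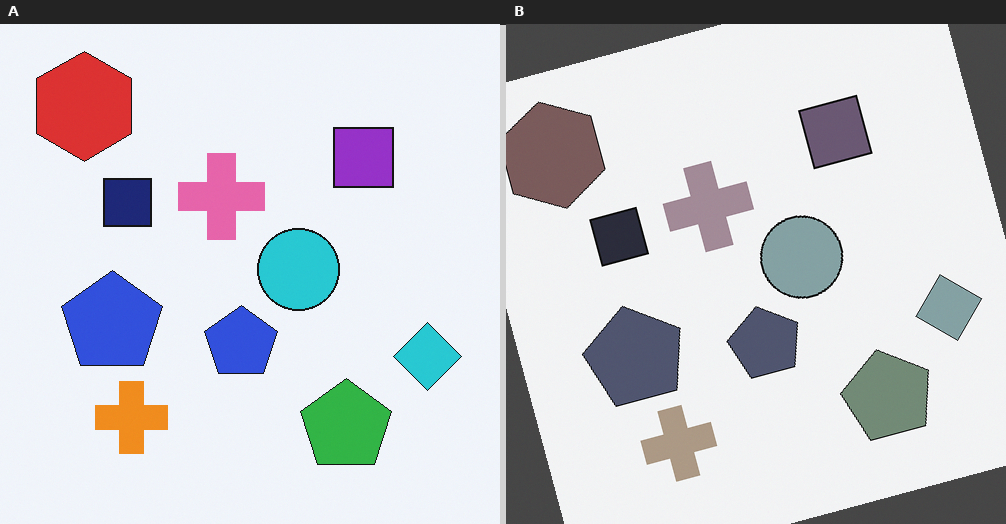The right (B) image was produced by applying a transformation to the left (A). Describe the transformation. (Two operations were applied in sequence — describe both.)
The image was rotated counter-clockwise by a moderate amount, then made much more muted (saturation change).

Every shape is tilted by the same angle and the image corners show triangular fill wedges — a whole-image rotation by a non-right angle. All colors are more muted and greyish — a global saturation change.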